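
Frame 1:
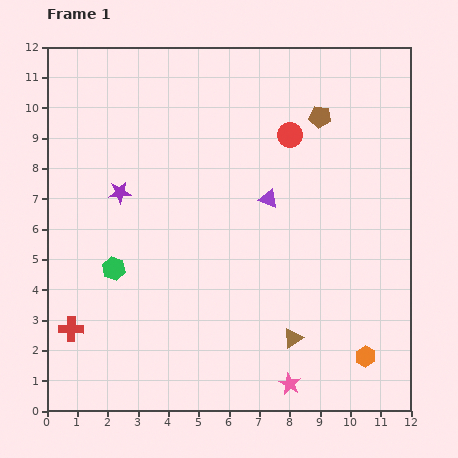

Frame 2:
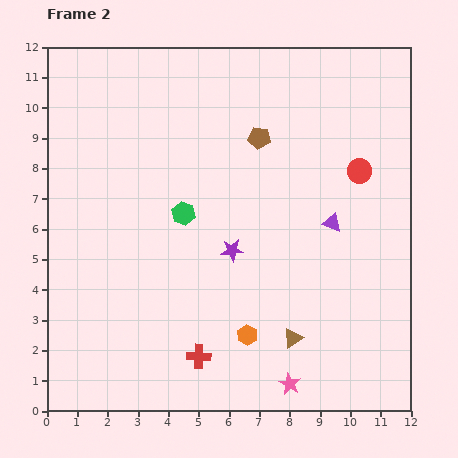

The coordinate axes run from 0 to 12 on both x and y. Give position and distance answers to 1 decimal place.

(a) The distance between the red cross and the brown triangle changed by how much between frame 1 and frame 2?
-4.1

Distance in frame 1: 7.3. Distance in frame 2: 3.2.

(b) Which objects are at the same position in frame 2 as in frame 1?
the pink star, the brown triangle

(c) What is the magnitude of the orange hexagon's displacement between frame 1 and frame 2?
4.0

The orange hexagon moved from (10.5, 1.8) to (6.6, 2.5), a distance of √(3.9² + 0.7²) ≈ 4.0.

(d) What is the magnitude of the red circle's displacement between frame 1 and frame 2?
2.6

The red circle moved from (8.0, 9.1) to (10.3, 7.9), a distance of √(2.3² + 1.2²) ≈ 2.6.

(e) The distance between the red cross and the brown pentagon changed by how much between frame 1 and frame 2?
-3.3

Distance in frame 1: 10.8. Distance in frame 2: 7.5.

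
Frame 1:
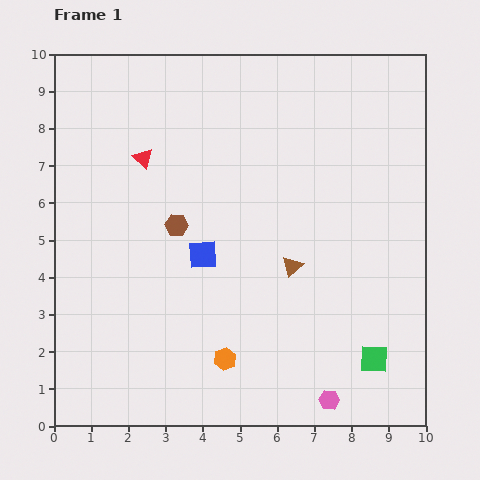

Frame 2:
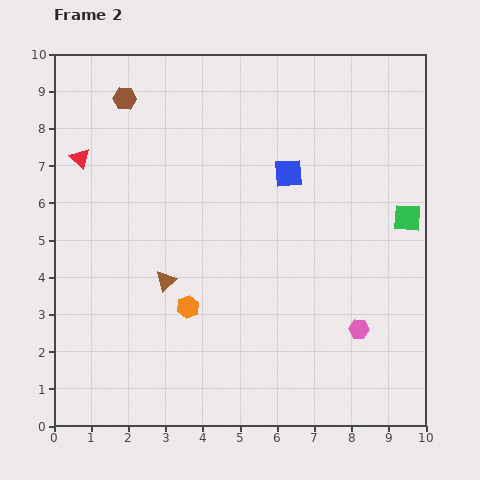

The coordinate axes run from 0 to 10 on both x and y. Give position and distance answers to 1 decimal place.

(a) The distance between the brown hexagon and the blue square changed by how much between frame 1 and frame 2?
+3.7

Distance in frame 1: 1.1. Distance in frame 2: 4.8.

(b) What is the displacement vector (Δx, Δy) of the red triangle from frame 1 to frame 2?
(-1.7, 0.0)

The red triangle was at (2.4, 7.2) in frame 1 and (0.7, 7.2) in frame 2.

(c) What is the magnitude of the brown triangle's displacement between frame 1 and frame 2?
3.4

The brown triangle moved from (6.4, 4.3) to (3.0, 3.9), a distance of √(3.4² + 0.4²) ≈ 3.4.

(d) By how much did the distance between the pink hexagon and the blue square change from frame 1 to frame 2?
-0.6

Distance in frame 1: 5.2. Distance in frame 2: 4.6.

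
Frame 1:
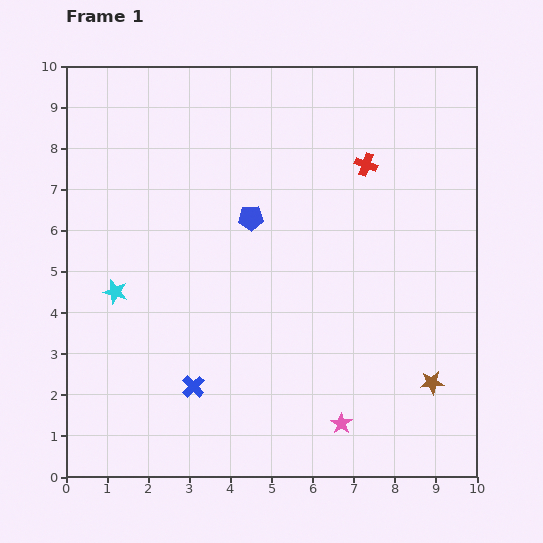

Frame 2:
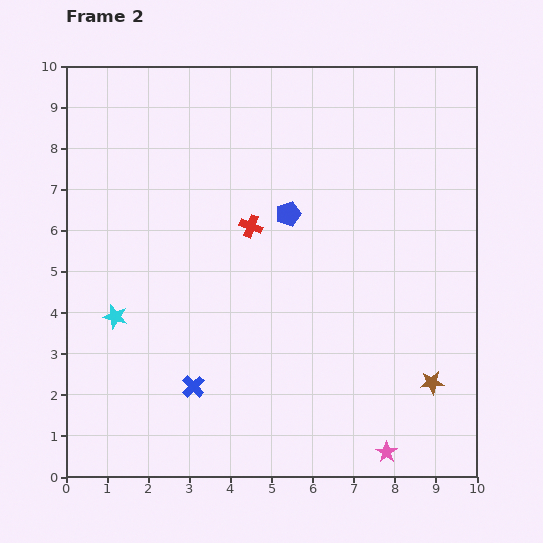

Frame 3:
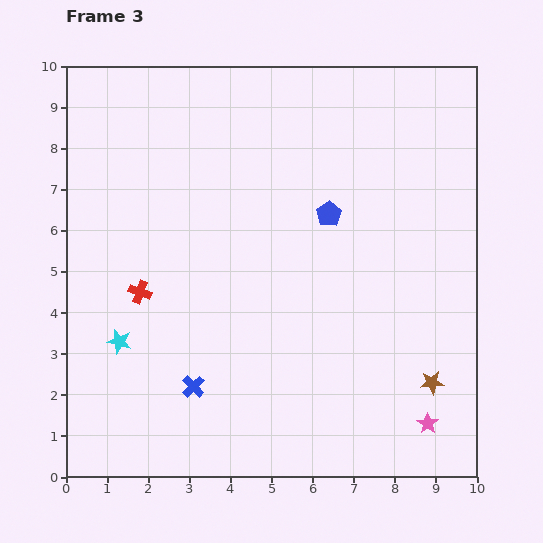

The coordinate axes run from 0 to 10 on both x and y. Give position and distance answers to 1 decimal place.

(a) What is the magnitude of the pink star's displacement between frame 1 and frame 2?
1.3

The pink star moved from (6.7, 1.3) to (7.8, 0.6), a distance of √(1.1² + 0.7²) ≈ 1.3.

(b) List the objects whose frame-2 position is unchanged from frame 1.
the blue cross, the brown star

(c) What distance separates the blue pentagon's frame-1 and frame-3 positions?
1.9

The blue pentagon moved from (4.5, 6.3) to (6.4, 6.4), a distance of √(1.9² + 0.1²) ≈ 1.9.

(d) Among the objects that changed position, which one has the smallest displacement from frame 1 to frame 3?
the cyan star

(moved 1.2)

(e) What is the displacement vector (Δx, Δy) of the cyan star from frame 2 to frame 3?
(0.1, -0.6)

The cyan star was at (1.2, 3.9) in frame 2 and (1.3, 3.3) in frame 3.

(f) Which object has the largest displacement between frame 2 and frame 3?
the red cross

(moved 3.1; next 1.2)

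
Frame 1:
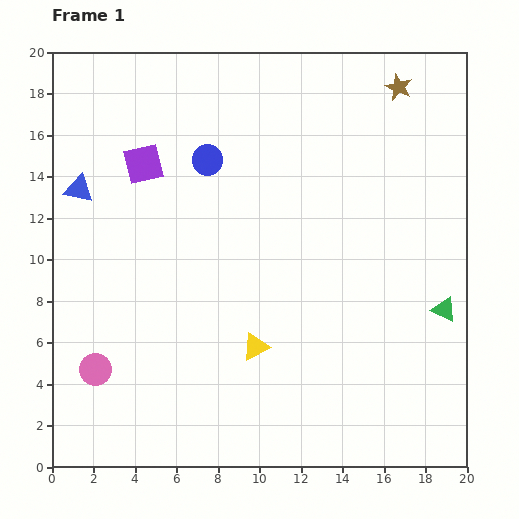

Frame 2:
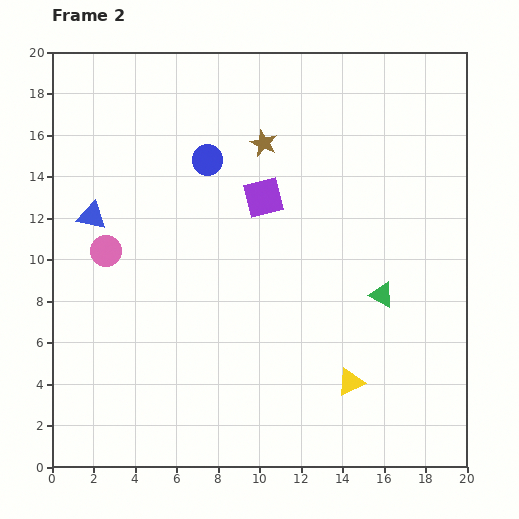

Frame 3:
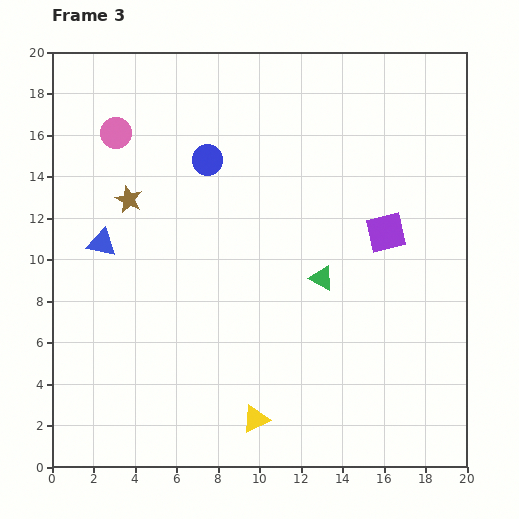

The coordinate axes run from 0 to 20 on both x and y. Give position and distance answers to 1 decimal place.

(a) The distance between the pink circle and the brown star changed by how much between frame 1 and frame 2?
-10.8

Distance in frame 1: 20.0. Distance in frame 2: 9.2.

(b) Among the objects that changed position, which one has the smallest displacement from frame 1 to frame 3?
the blue triangle

(moved 2.8)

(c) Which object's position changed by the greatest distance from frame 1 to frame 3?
the brown star

(moved 14.1; next 12.2)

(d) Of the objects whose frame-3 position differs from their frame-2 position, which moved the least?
the blue triangle

(moved 1.4)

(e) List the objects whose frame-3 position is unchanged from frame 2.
the blue circle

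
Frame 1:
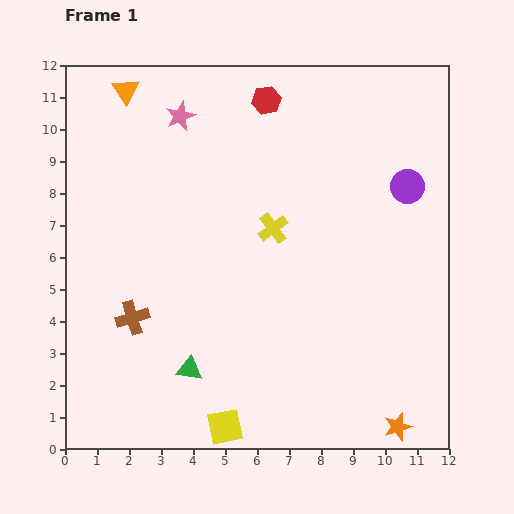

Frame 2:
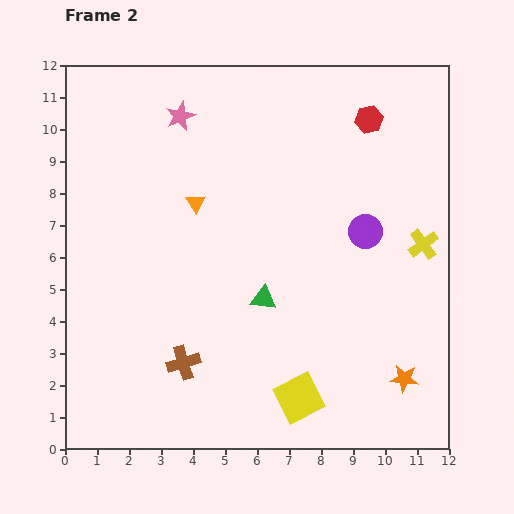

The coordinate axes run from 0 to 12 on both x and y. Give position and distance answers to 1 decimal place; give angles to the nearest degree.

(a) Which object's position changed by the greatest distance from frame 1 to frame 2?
the yellow cross

(moved 4.7; next 4.1)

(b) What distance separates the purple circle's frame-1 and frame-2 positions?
1.9

The purple circle moved from (10.7, 8.2) to (9.4, 6.8), a distance of √(1.3² + 1.4²) ≈ 1.9.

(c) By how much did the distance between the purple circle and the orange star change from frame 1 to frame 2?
-2.7

Distance in frame 1: 7.5. Distance in frame 2: 4.8.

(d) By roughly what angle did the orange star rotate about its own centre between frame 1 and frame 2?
24° clockwise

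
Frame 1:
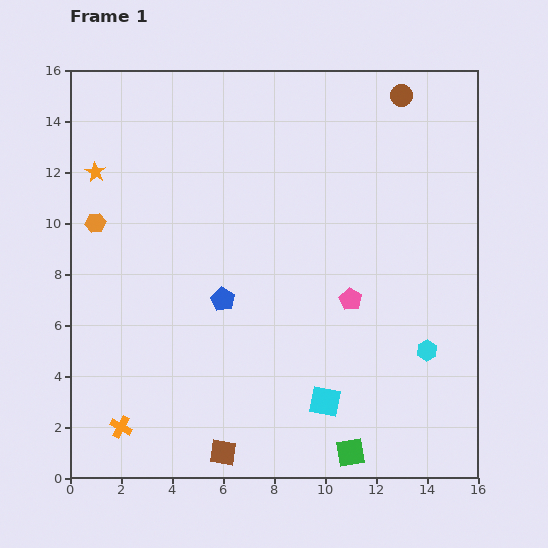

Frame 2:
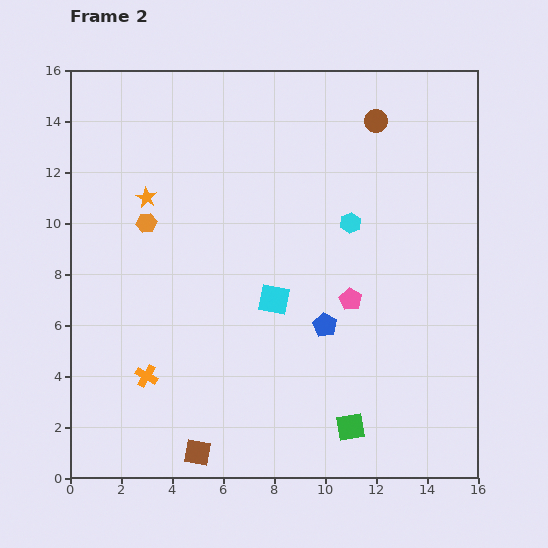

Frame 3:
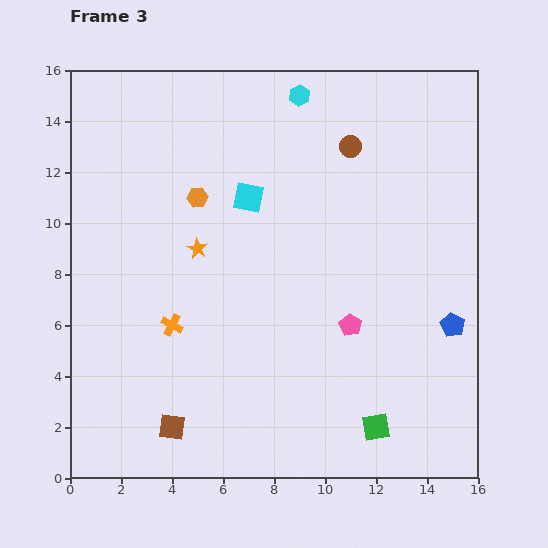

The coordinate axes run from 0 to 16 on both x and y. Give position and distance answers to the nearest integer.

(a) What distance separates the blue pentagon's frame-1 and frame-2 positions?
4

The blue pentagon moved from (6, 7) to (10, 6), a distance of √(4² + 1²) ≈ 4.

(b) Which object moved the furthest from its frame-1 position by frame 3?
the cyan hexagon

(moved 11; next 9)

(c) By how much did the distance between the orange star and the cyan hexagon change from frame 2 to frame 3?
-1

Distance in frame 2: 8. Distance in frame 3: 7.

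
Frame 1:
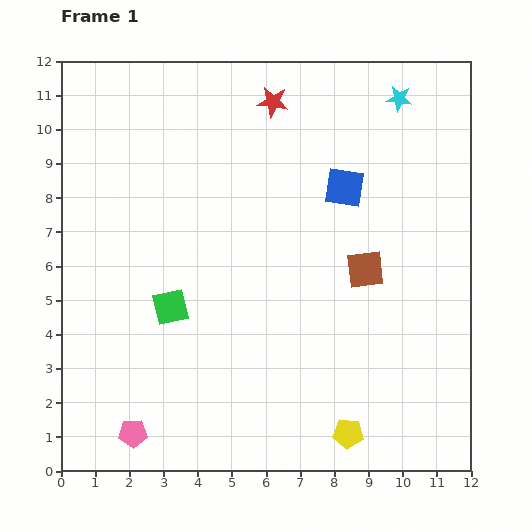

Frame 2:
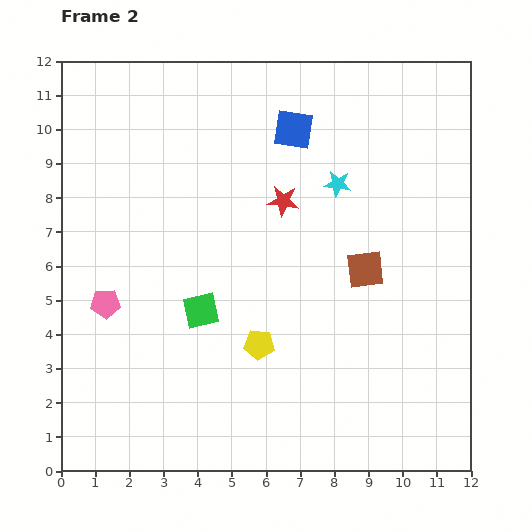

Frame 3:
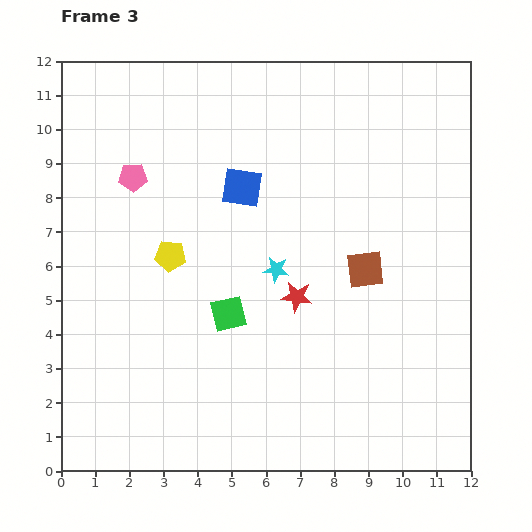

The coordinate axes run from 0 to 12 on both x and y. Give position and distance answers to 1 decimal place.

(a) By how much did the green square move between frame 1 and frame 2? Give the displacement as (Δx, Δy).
(0.9, -0.1)

The green square was at (3.2, 4.8) in frame 1 and (4.1, 4.7) in frame 2.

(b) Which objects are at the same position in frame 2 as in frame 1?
the brown square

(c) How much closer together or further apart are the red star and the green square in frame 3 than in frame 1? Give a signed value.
-4.6

Distance in frame 1: 6.7. Distance in frame 3: 2.1.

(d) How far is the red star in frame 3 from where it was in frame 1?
5.7

The red star moved from (6.2, 10.8) to (6.9, 5.1), a distance of √(0.7² + 5.7²) ≈ 5.7.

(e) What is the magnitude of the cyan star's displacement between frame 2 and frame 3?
3.1

The cyan star moved from (8.1, 8.4) to (6.3, 5.9), a distance of √(1.8² + 2.5²) ≈ 3.1.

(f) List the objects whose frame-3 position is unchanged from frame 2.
the brown square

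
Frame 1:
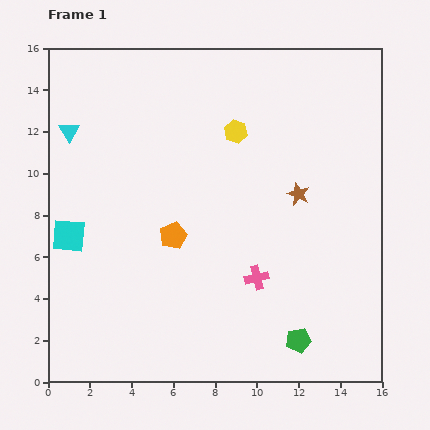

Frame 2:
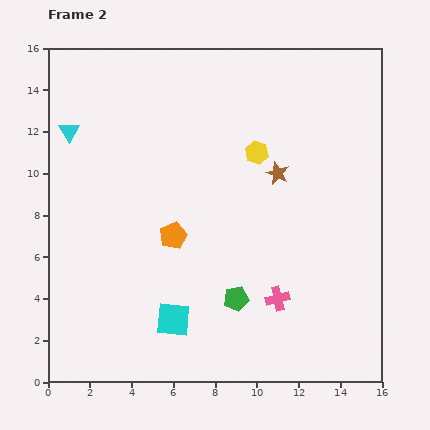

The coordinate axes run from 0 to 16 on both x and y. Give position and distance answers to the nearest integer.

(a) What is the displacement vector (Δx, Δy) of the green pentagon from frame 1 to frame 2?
(-3, 2)

The green pentagon was at (12, 2) in frame 1 and (9, 4) in frame 2.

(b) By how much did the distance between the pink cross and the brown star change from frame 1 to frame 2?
+2

Distance in frame 1: 4. Distance in frame 2: 6.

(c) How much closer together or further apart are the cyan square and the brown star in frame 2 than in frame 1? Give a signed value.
-2

Distance in frame 1: 11. Distance in frame 2: 9.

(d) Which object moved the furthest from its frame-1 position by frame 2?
the cyan square

(moved 6; next 4)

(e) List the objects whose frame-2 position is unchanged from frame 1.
the orange pentagon, the cyan triangle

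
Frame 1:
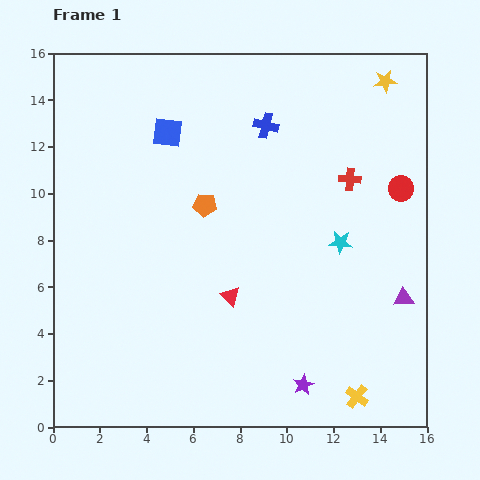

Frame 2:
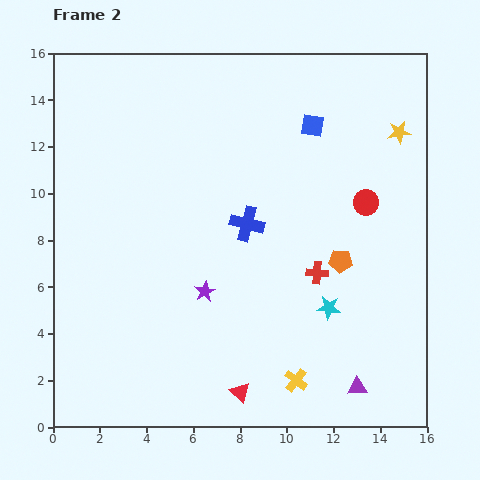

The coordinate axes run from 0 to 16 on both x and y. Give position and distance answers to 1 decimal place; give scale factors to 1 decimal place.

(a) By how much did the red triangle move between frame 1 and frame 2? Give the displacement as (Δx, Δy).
(0.4, -4.1)

The red triangle was at (7.6, 5.6) in frame 1 and (8.0, 1.5) in frame 2.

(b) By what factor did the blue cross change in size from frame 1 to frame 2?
1.4×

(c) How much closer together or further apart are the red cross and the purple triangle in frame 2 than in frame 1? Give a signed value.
-0.4

Distance in frame 1: 5.6. Distance in frame 2: 5.2.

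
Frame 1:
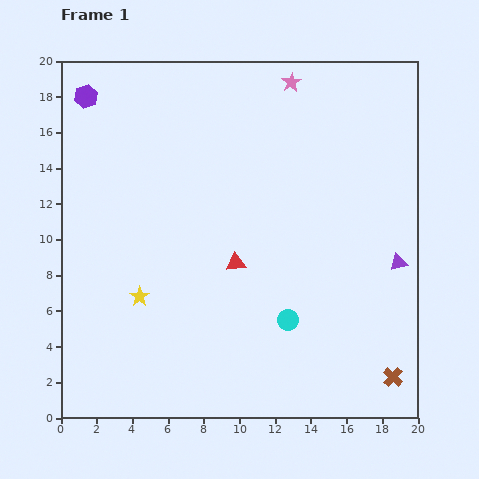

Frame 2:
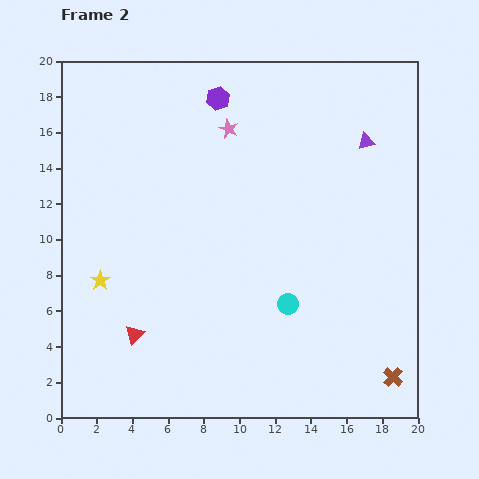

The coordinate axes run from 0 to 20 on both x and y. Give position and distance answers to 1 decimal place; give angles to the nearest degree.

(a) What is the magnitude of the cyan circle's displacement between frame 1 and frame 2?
0.9

The cyan circle moved from (12.7, 5.5) to (12.7, 6.4), a distance of √(0.0² + 0.9²) ≈ 0.9.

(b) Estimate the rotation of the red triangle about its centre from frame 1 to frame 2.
38° counter-clockwise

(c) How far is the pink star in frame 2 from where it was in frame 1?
4.4

The pink star moved from (12.9, 18.8) to (9.4, 16.2), a distance of √(3.5² + 2.6²) ≈ 4.4.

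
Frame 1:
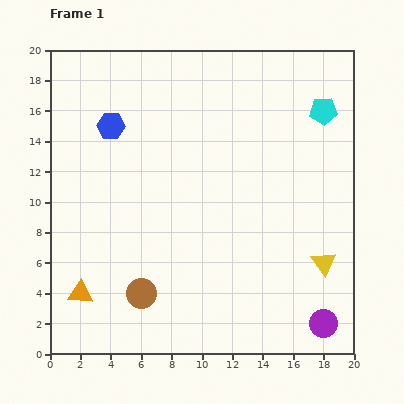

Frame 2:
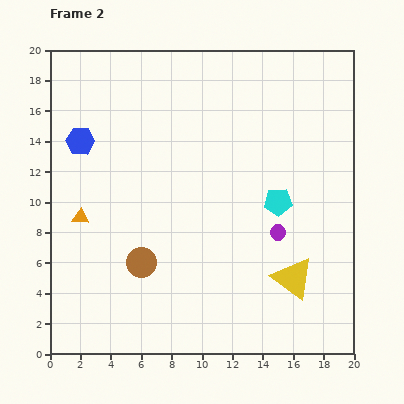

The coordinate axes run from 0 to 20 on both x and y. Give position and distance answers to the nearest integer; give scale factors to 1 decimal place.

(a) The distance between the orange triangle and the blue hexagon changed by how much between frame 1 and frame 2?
-6

Distance in frame 1: 11. Distance in frame 2: 5.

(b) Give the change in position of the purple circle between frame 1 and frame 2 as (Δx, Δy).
(-3, 6)

The purple circle was at (18, 2) in frame 1 and (15, 8) in frame 2.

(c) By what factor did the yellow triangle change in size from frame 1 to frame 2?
1.7×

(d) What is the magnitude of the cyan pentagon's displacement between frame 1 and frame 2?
7

The cyan pentagon moved from (18, 16) to (15, 10), a distance of √(3² + 6²) ≈ 7.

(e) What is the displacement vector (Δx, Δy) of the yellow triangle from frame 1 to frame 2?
(-2, -1)

The yellow triangle was at (18, 6) in frame 1 and (16, 5) in frame 2.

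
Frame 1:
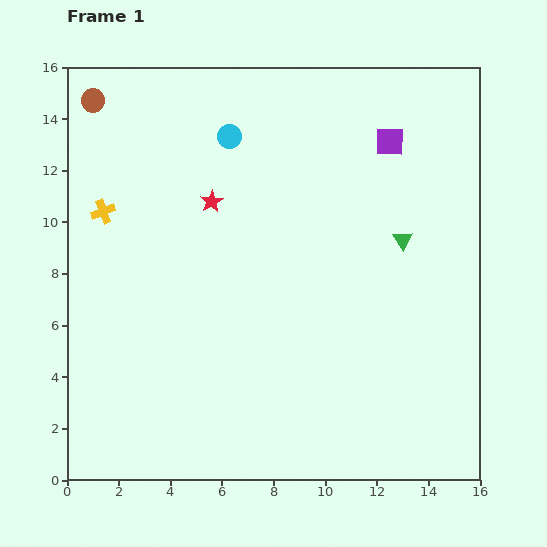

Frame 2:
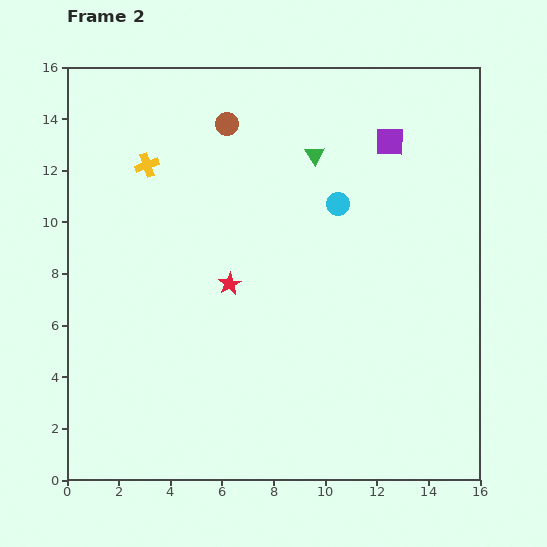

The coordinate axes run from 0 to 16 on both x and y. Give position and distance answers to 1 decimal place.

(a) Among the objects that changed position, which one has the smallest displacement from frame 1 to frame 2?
the yellow cross

(moved 2.5)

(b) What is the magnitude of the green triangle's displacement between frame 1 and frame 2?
4.7

The green triangle moved from (13.0, 9.3) to (9.6, 12.6), a distance of √(3.4² + 3.3²) ≈ 4.7.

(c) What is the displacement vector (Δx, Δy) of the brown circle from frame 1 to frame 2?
(5.2, -0.9)

The brown circle was at (1.0, 14.7) in frame 1 and (6.2, 13.8) in frame 2.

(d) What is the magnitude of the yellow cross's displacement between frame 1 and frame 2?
2.5

The yellow cross moved from (1.4, 10.4) to (3.1, 12.2), a distance of √(1.7² + 1.8²) ≈ 2.5.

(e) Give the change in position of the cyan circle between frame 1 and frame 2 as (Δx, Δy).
(4.2, -2.6)

The cyan circle was at (6.3, 13.3) in frame 1 and (10.5, 10.7) in frame 2.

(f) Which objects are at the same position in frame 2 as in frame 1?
the purple square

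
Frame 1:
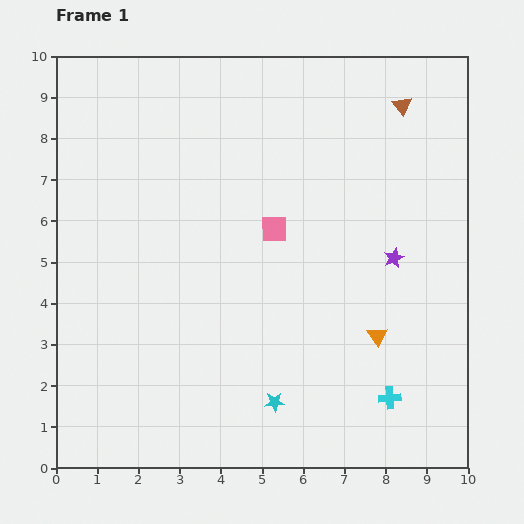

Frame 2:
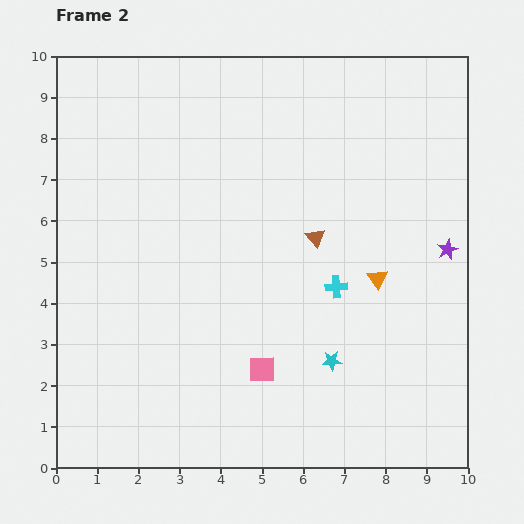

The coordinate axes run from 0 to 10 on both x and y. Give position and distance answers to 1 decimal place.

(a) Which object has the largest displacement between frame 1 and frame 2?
the brown triangle

(moved 3.8; next 3.4)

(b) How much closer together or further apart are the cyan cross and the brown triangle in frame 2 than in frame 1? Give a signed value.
-5.8

Distance in frame 1: 7.1. Distance in frame 2: 1.3.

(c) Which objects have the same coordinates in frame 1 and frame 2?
none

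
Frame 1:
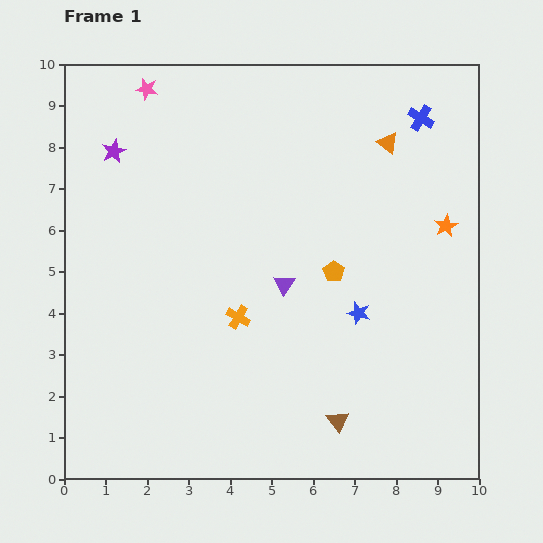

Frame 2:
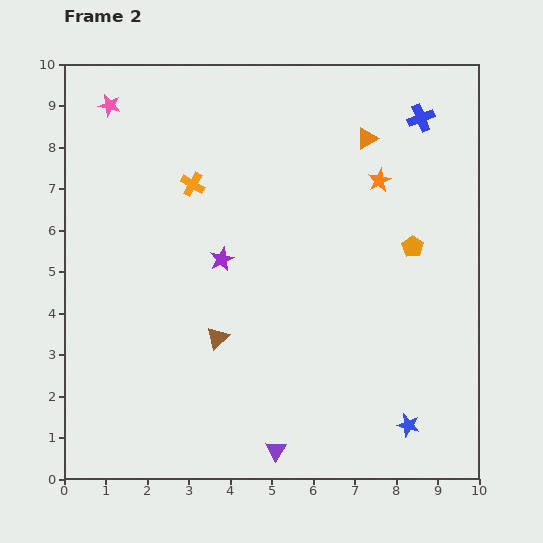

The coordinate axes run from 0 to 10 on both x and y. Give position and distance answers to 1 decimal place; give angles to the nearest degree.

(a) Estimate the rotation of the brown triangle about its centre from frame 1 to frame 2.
23° clockwise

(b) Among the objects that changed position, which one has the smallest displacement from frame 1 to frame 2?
the orange triangle

(moved 0.5)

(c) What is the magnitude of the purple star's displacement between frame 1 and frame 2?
3.7

The purple star moved from (1.2, 7.9) to (3.8, 5.3), a distance of √(2.6² + 2.6²) ≈ 3.7.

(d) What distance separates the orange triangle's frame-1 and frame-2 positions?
0.5

The orange triangle moved from (7.8, 8.1) to (7.3, 8.2), a distance of √(0.5² + 0.1²) ≈ 0.5.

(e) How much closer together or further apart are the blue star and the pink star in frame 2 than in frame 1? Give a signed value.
+3.1

Distance in frame 1: 7.4. Distance in frame 2: 10.5.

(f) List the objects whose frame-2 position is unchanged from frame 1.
the blue cross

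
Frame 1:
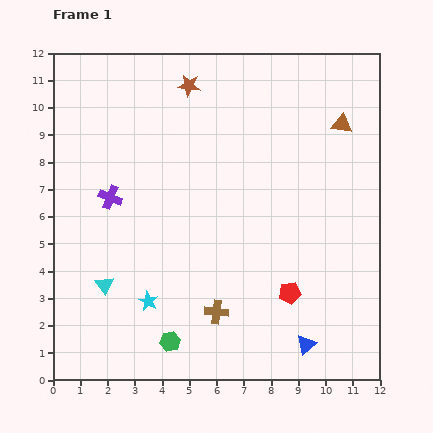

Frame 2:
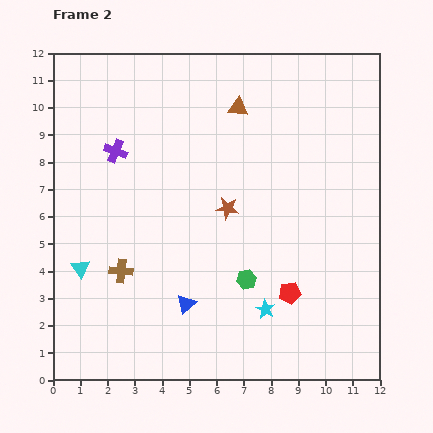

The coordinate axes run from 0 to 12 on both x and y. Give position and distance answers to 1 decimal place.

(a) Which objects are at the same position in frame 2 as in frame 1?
the red pentagon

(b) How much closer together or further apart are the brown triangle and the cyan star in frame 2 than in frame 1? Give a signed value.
-2.1

Distance in frame 1: 9.6. Distance in frame 2: 7.5.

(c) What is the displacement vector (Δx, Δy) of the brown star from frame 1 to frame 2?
(1.4, -4.5)

The brown star was at (5.0, 10.8) in frame 1 and (6.4, 6.3) in frame 2.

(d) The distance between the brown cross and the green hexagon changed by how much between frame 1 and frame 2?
+2.6

Distance in frame 1: 2.0. Distance in frame 2: 4.6.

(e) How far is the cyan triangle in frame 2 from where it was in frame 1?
1.1

The cyan triangle moved from (1.9, 3.5) to (1.0, 4.1), a distance of √(0.9² + 0.6²) ≈ 1.1.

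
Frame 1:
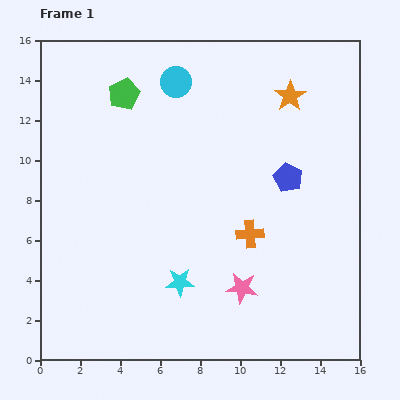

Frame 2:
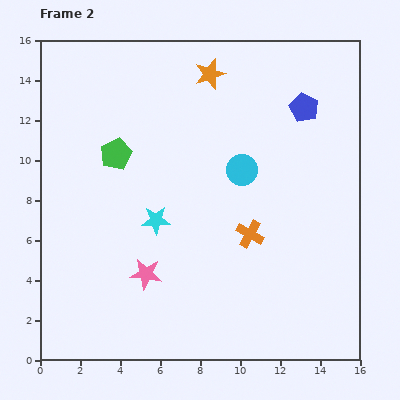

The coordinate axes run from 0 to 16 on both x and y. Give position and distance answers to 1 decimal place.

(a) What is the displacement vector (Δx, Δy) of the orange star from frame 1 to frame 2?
(-4.0, 1.1)

The orange star was at (12.5, 13.2) in frame 1 and (8.5, 14.3) in frame 2.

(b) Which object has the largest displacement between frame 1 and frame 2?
the cyan circle

(moved 5.5; next 4.9)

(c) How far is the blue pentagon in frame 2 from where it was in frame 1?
3.6

The blue pentagon moved from (12.4, 9.1) to (13.2, 12.6), a distance of √(0.8² + 3.5²) ≈ 3.6.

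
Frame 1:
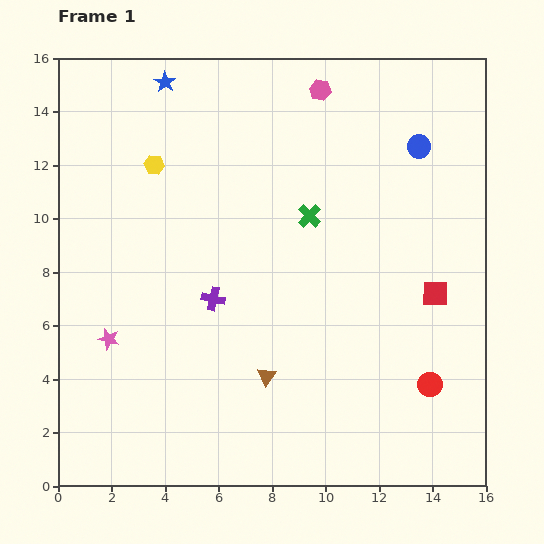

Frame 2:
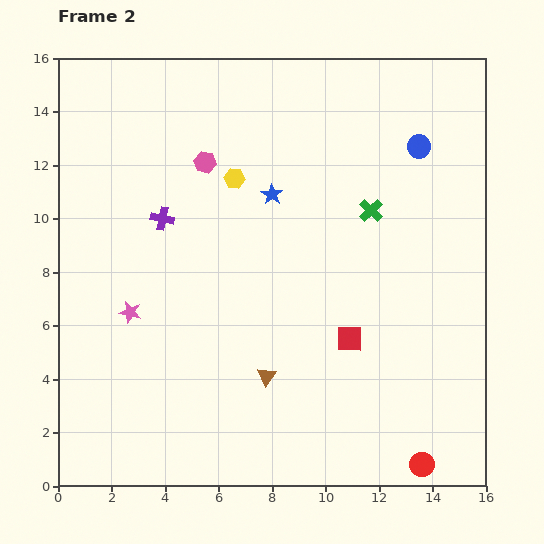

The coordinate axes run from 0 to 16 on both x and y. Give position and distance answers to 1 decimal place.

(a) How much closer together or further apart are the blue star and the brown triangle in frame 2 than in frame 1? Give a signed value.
-4.8

Distance in frame 1: 11.6. Distance in frame 2: 6.8.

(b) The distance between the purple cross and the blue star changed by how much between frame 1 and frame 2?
-4.1

Distance in frame 1: 8.3. Distance in frame 2: 4.2.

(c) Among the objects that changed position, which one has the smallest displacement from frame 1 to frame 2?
the pink star

(moved 1.3)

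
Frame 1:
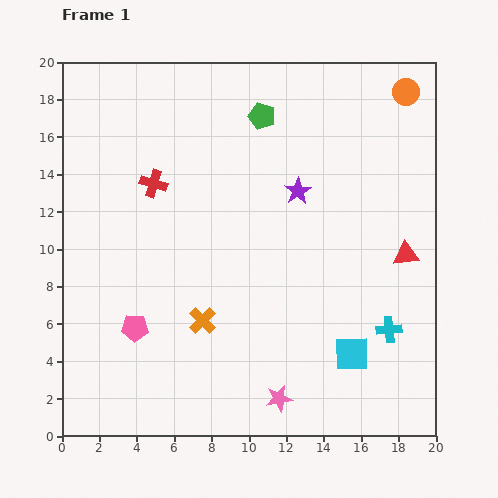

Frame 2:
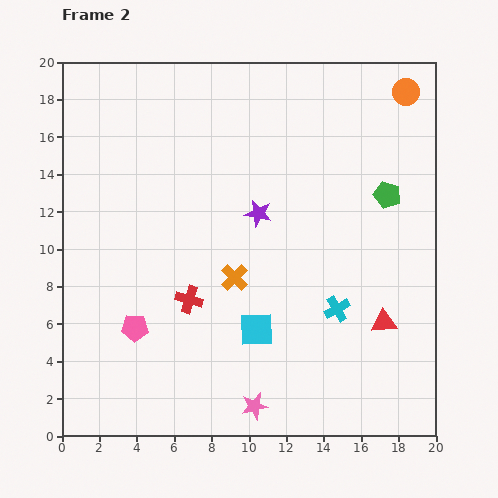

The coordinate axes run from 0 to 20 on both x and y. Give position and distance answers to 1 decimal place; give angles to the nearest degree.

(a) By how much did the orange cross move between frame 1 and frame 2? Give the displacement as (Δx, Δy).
(1.7, 2.3)

The orange cross was at (7.5, 6.2) in frame 1 and (9.2, 8.5) in frame 2.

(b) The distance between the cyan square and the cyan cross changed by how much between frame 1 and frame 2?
+2.0

Distance in frame 1: 2.4. Distance in frame 2: 4.4.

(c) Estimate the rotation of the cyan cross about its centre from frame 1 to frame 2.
25° counter-clockwise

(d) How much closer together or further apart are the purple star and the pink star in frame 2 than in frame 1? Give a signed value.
-0.8

Distance in frame 1: 11.1. Distance in frame 2: 10.3.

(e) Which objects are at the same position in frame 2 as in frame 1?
the pink pentagon, the orange circle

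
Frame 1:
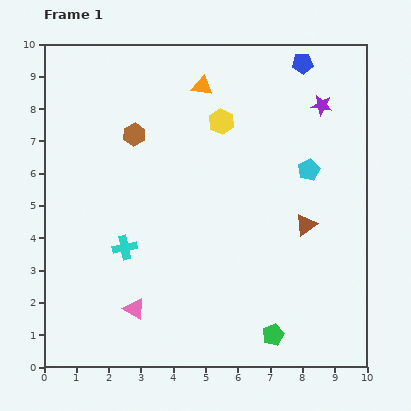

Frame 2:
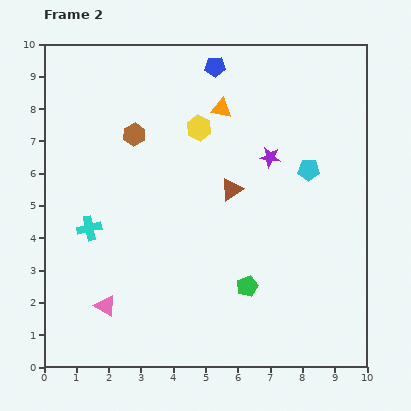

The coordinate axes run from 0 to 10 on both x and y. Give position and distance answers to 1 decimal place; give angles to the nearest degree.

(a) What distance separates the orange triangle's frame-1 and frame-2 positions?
0.9

The orange triangle moved from (4.9, 8.7) to (5.5, 8.0), a distance of √(0.6² + 0.7²) ≈ 0.9.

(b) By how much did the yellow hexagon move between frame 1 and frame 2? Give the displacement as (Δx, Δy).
(-0.7, -0.2)

The yellow hexagon was at (5.5, 7.6) in frame 1 and (4.8, 7.4) in frame 2.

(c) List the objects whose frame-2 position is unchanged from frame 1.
the cyan pentagon, the brown hexagon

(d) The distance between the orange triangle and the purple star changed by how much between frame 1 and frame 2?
-1.6

Distance in frame 1: 3.7. Distance in frame 2: 2.1.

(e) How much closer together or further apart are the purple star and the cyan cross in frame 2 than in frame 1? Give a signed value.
-1.5

Distance in frame 1: 7.5. Distance in frame 2: 6.0.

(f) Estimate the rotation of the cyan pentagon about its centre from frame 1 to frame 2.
26° clockwise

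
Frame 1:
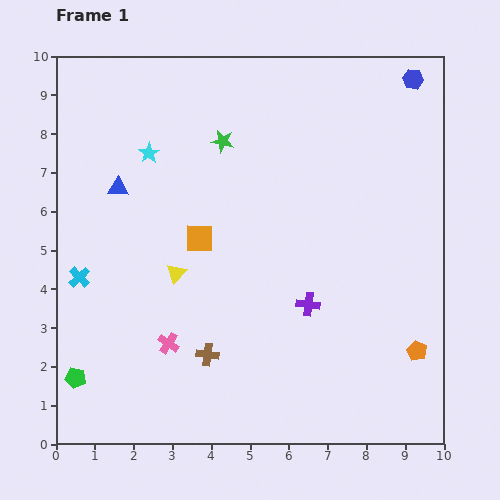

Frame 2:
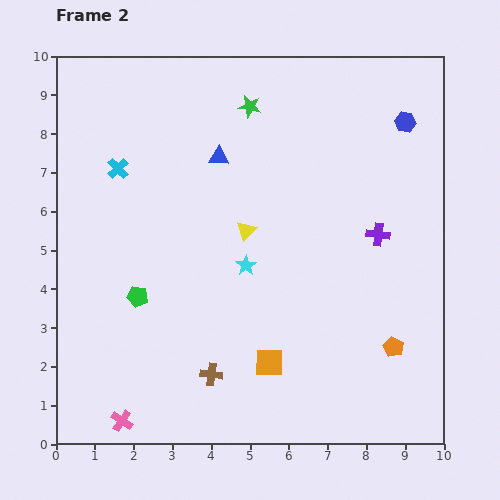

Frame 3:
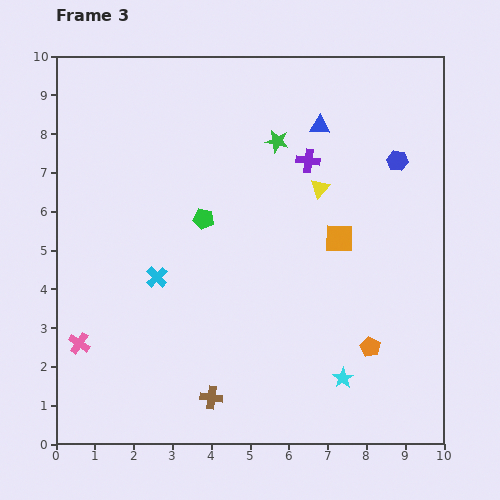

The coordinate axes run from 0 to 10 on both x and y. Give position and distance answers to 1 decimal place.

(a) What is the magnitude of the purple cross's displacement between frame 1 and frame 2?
2.5

The purple cross moved from (6.5, 3.6) to (8.3, 5.4), a distance of √(1.8² + 1.8²) ≈ 2.5.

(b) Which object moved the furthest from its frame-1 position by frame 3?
the cyan star

(moved 7.7; next 5.4)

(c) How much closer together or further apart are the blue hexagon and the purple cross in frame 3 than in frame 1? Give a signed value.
-4.1

Distance in frame 1: 6.4. Distance in frame 3: 2.3.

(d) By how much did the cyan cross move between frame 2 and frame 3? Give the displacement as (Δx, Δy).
(1.0, -2.8)

The cyan cross was at (1.6, 7.1) in frame 2 and (2.6, 4.3) in frame 3.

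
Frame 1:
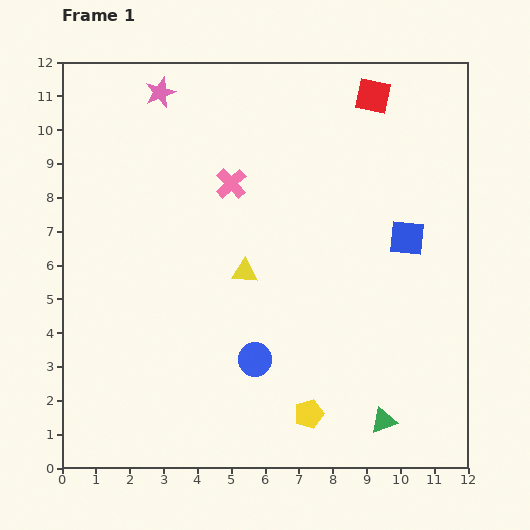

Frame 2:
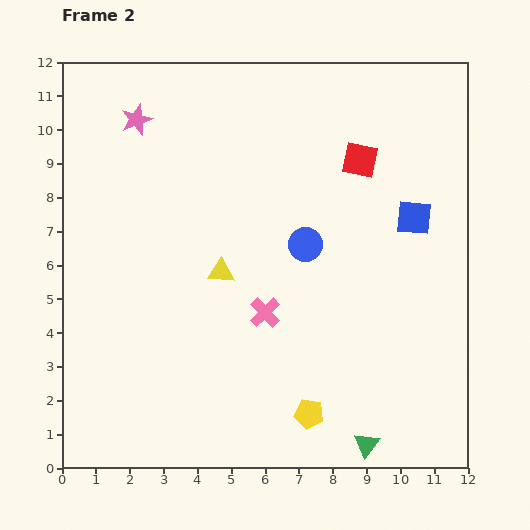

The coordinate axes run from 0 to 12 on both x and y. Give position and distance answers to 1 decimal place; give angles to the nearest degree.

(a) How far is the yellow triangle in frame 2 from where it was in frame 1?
0.7

The yellow triangle moved from (5.4, 5.8) to (4.7, 5.8), a distance of √(0.7² + 0.0²) ≈ 0.7.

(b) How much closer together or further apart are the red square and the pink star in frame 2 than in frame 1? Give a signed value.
+0.4

Distance in frame 1: 6.3. Distance in frame 2: 6.7.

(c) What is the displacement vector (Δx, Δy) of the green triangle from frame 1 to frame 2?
(-0.5, -0.7)

The green triangle was at (9.5, 1.4) in frame 1 and (9.0, 0.7) in frame 2.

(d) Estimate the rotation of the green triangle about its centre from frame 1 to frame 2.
33° counter-clockwise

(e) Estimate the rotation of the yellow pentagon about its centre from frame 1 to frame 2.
28° clockwise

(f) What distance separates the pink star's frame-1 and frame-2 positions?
1.1

The pink star moved from (2.9, 11.1) to (2.2, 10.3), a distance of √(0.7² + 0.8²) ≈ 1.1.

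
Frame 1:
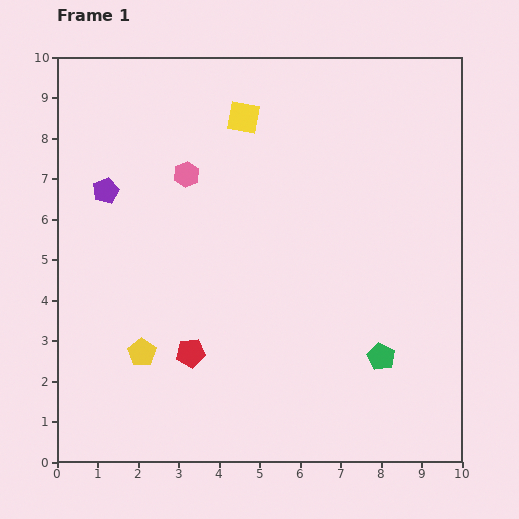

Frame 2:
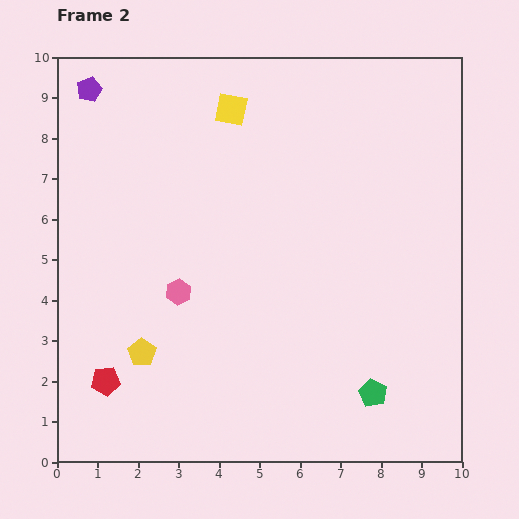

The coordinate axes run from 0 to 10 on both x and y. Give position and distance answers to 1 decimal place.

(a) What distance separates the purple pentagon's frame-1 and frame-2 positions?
2.5

The purple pentagon moved from (1.2, 6.7) to (0.8, 9.2), a distance of √(0.4² + 2.5²) ≈ 2.5.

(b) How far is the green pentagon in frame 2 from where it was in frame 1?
0.9

The green pentagon moved from (8.0, 2.6) to (7.8, 1.7), a distance of √(0.2² + 0.9²) ≈ 0.9.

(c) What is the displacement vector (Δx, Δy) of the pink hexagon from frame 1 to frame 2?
(-0.2, -2.9)

The pink hexagon was at (3.2, 7.1) in frame 1 and (3.0, 4.2) in frame 2.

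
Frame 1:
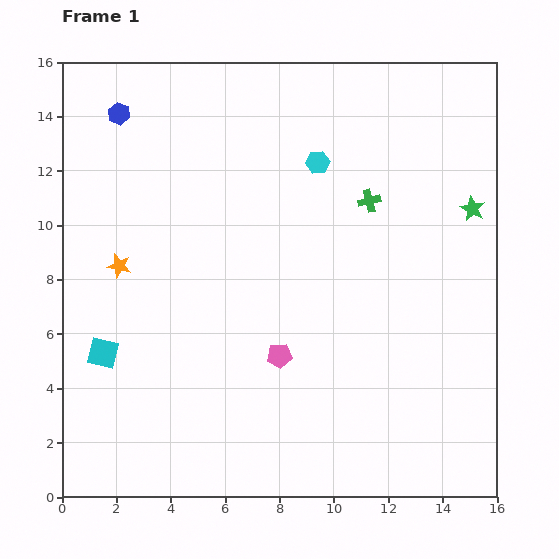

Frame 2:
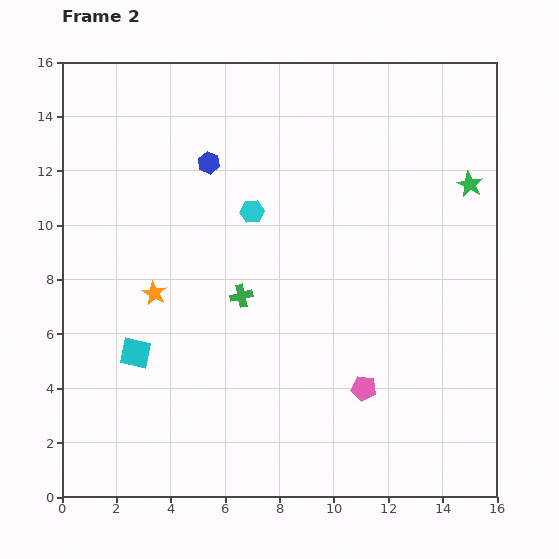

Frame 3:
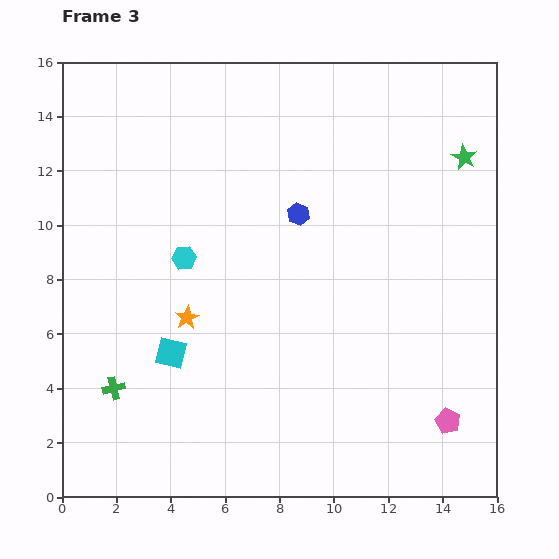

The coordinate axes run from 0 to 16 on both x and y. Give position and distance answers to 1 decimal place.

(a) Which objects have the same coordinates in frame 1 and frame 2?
none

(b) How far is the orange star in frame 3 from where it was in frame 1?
3.1

The orange star moved from (2.1, 8.5) to (4.6, 6.6), a distance of √(2.5² + 1.9²) ≈ 3.1.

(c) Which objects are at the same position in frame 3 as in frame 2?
none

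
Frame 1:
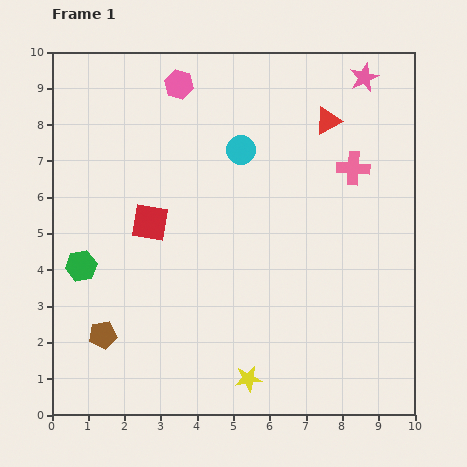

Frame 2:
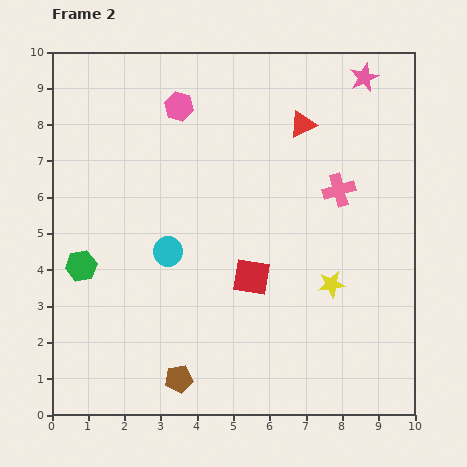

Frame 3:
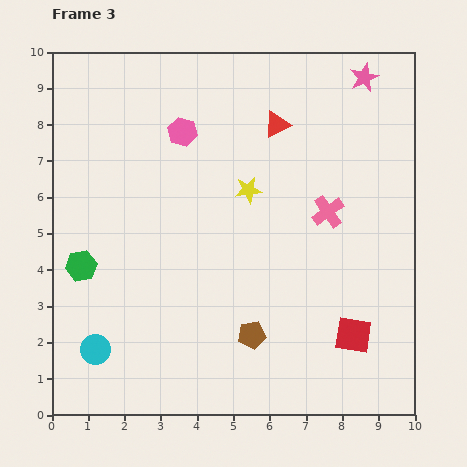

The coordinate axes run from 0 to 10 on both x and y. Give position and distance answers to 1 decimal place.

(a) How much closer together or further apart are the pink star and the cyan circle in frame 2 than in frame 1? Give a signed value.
+3.3

Distance in frame 1: 3.9. Distance in frame 2: 7.2.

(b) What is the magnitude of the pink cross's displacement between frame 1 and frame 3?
1.4

The pink cross moved from (8.3, 6.8) to (7.6, 5.6), a distance of √(0.7² + 1.2²) ≈ 1.4.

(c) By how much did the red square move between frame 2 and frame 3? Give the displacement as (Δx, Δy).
(2.8, -1.6)

The red square was at (5.5, 3.8) in frame 2 and (8.3, 2.2) in frame 3.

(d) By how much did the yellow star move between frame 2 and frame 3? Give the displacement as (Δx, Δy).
(-2.3, 2.6)

The yellow star was at (7.7, 3.6) in frame 2 and (5.4, 6.2) in frame 3.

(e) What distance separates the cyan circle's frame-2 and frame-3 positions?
3.4

The cyan circle moved from (3.2, 4.5) to (1.2, 1.8), a distance of √(2.0² + 2.7²) ≈ 3.4.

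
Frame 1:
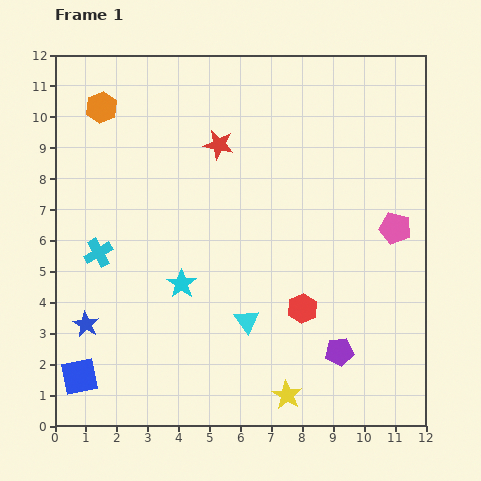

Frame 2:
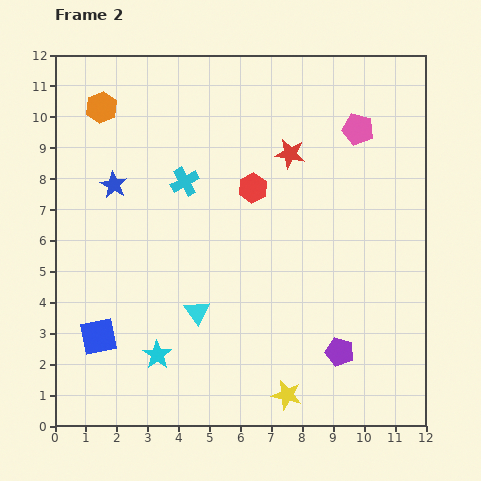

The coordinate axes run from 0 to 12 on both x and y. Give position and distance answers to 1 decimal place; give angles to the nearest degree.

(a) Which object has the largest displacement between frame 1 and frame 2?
the blue star

(moved 4.6; next 4.2)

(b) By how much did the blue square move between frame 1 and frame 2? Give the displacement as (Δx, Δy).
(0.6, 1.3)

The blue square was at (0.8, 1.6) in frame 1 and (1.4, 2.9) in frame 2.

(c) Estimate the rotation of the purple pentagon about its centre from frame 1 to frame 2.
23° clockwise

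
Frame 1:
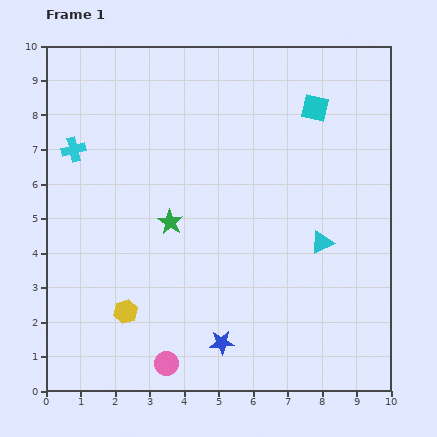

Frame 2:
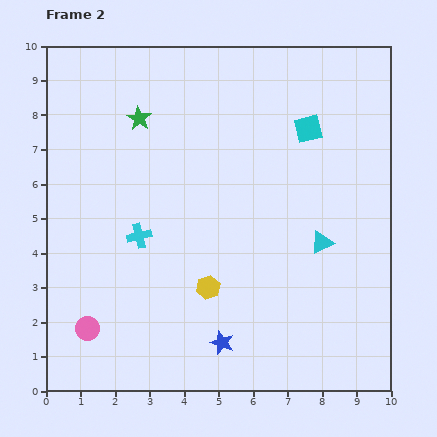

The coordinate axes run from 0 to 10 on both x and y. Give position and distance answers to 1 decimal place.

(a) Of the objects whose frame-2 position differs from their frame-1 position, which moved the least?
the cyan square

(moved 0.6)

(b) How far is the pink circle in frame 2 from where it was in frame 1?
2.5

The pink circle moved from (3.5, 0.8) to (1.2, 1.8), a distance of √(2.3² + 1.0²) ≈ 2.5.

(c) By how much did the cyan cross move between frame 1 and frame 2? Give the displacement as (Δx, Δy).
(1.9, -2.5)

The cyan cross was at (0.8, 7.0) in frame 1 and (2.7, 4.5) in frame 2.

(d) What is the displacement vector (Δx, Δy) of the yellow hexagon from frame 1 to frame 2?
(2.4, 0.7)

The yellow hexagon was at (2.3, 2.3) in frame 1 and (4.7, 3.0) in frame 2.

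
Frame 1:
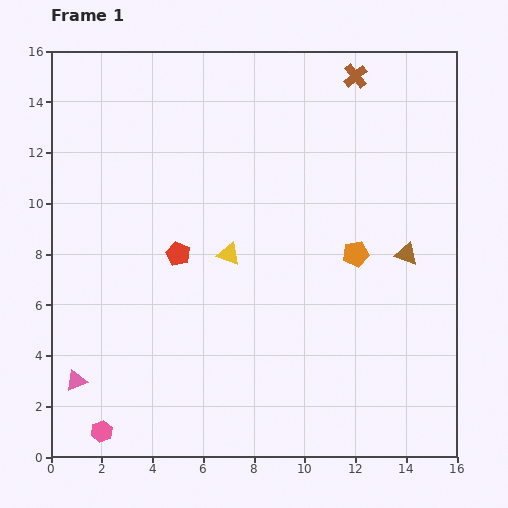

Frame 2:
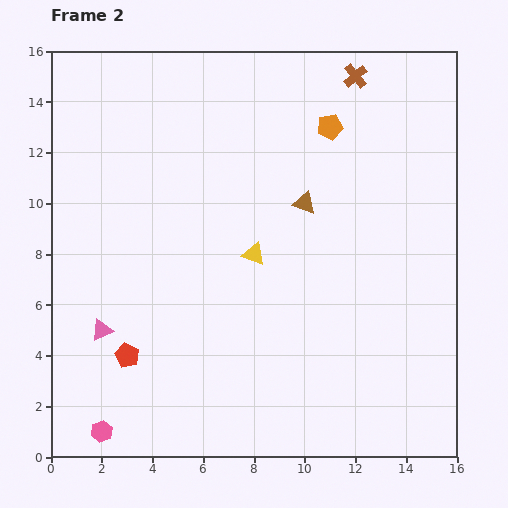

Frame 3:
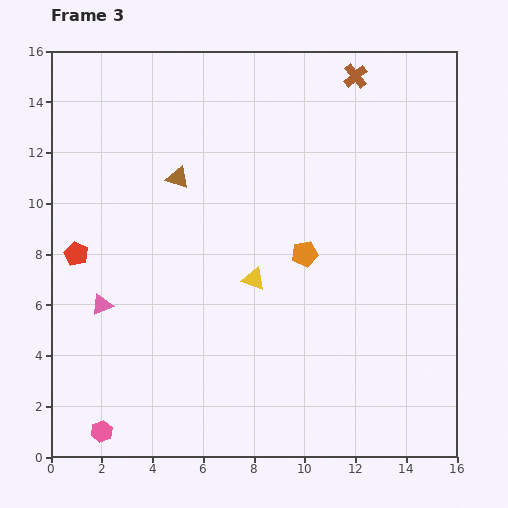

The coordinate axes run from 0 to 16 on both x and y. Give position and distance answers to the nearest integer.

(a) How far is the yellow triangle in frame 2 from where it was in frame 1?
1

The yellow triangle moved from (7, 8) to (8, 8), a distance of √(1² + 0²) ≈ 1.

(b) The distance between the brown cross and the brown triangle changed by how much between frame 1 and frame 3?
+1

Distance in frame 1: 7. Distance in frame 3: 8.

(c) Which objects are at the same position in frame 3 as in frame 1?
the pink hexagon, the brown cross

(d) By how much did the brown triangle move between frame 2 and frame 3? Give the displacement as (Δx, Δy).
(-5, 1)

The brown triangle was at (10, 10) in frame 2 and (5, 11) in frame 3.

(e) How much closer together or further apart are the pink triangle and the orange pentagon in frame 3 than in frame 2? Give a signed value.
-4

Distance in frame 2: 12. Distance in frame 3: 8.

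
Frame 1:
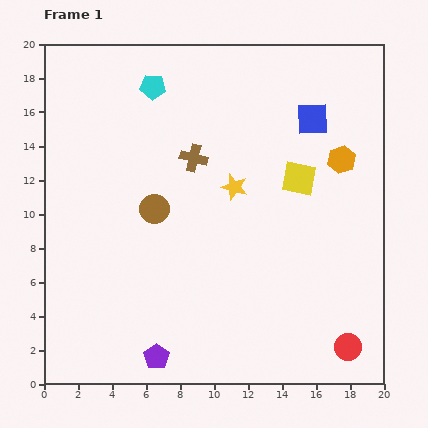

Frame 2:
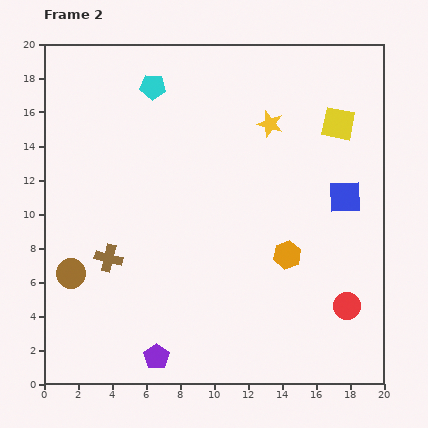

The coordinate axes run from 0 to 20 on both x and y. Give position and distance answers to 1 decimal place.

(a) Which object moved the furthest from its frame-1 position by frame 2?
the brown cross

(moved 7.7; next 6.4)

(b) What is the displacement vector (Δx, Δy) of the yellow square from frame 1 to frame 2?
(2.3, 3.2)

The yellow square was at (15.0, 12.1) in frame 1 and (17.3, 15.3) in frame 2.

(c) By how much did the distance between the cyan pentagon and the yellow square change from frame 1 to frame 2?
+0.9

Distance in frame 1: 10.2. Distance in frame 2: 11.1.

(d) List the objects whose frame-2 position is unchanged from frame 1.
the purple pentagon, the cyan pentagon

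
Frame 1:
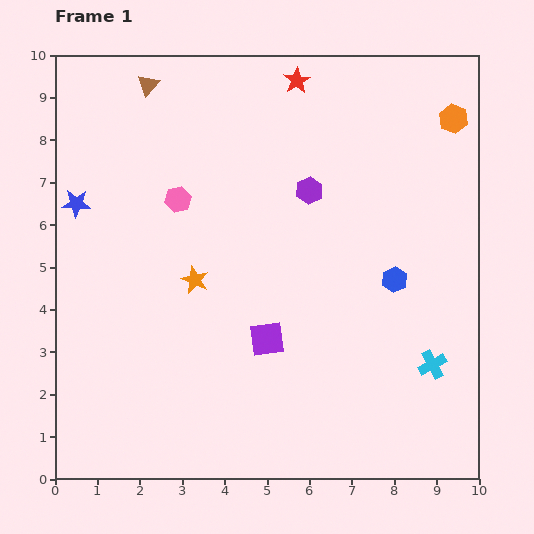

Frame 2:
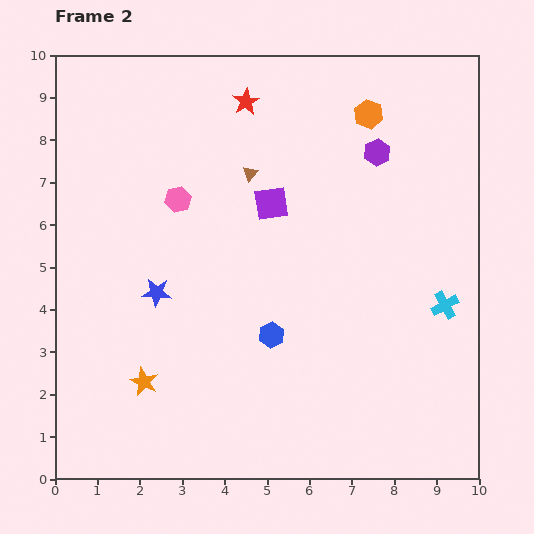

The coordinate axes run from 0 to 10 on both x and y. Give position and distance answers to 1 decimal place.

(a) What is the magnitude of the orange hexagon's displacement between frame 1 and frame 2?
2.0

The orange hexagon moved from (9.4, 8.5) to (7.4, 8.6), a distance of √(2.0² + 0.1²) ≈ 2.0.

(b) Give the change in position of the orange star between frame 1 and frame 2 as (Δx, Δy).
(-1.2, -2.4)

The orange star was at (3.3, 4.7) in frame 1 and (2.1, 2.3) in frame 2.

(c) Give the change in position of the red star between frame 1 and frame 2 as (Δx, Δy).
(-1.2, -0.5)

The red star was at (5.7, 9.4) in frame 1 and (4.5, 8.9) in frame 2.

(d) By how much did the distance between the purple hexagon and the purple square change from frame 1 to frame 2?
-0.8

Distance in frame 1: 3.6. Distance in frame 2: 2.8.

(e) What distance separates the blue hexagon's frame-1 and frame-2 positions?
3.2

The blue hexagon moved from (8.0, 4.7) to (5.1, 3.4), a distance of √(2.9² + 1.3²) ≈ 3.2.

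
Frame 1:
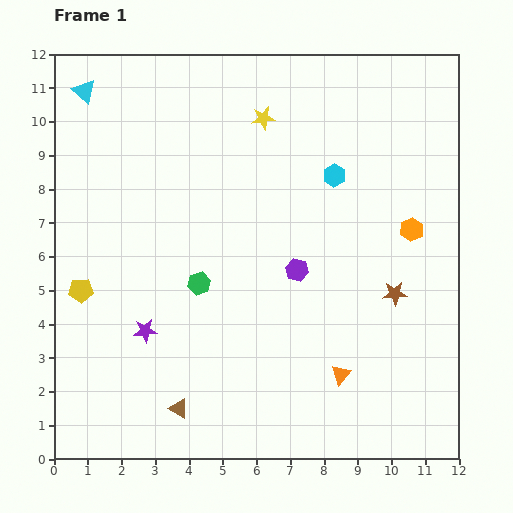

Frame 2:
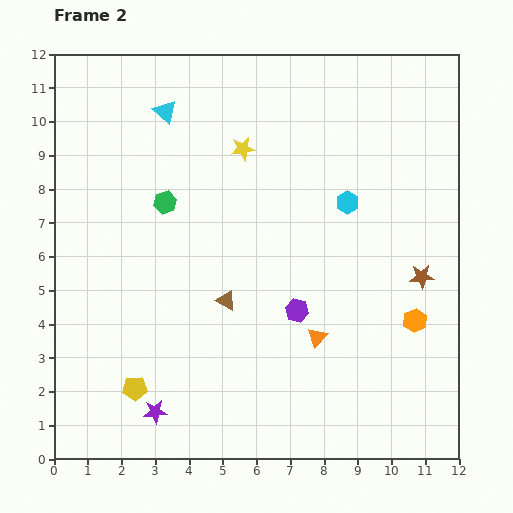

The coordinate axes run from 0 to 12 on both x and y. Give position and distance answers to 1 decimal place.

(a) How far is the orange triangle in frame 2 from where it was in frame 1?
1.3

The orange triangle moved from (8.5, 2.5) to (7.8, 3.6), a distance of √(0.7² + 1.1²) ≈ 1.3.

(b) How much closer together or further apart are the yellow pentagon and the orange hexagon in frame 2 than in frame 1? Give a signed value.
-1.5

Distance in frame 1: 10.0. Distance in frame 2: 8.5.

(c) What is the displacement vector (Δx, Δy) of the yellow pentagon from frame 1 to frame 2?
(1.6, -2.9)

The yellow pentagon was at (0.8, 5.0) in frame 1 and (2.4, 2.1) in frame 2.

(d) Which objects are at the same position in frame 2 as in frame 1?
none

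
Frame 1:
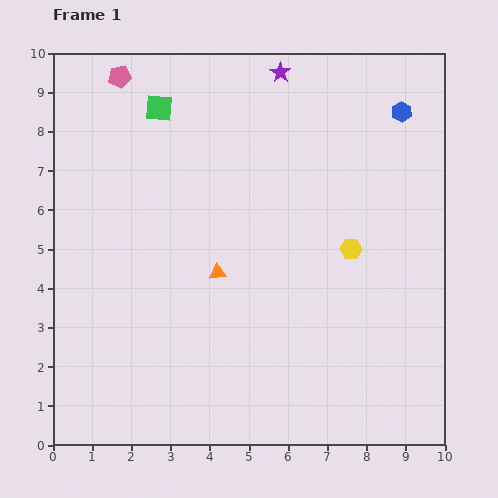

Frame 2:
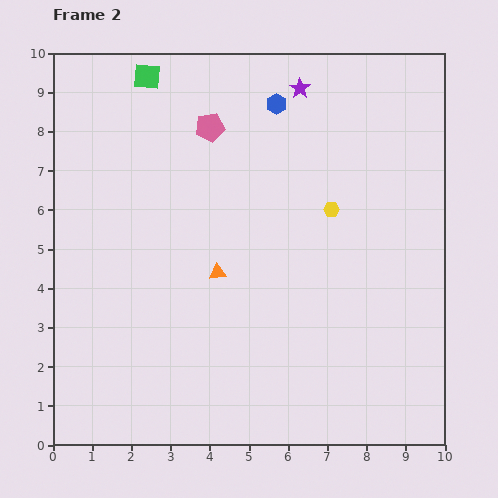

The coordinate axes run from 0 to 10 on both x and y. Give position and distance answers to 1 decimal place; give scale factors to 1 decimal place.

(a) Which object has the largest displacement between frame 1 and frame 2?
the blue hexagon

(moved 3.2; next 2.6)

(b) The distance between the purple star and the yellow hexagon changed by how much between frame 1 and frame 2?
-1.6

Distance in frame 1: 4.8. Distance in frame 2: 3.2.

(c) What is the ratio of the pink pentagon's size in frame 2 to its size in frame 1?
1.3×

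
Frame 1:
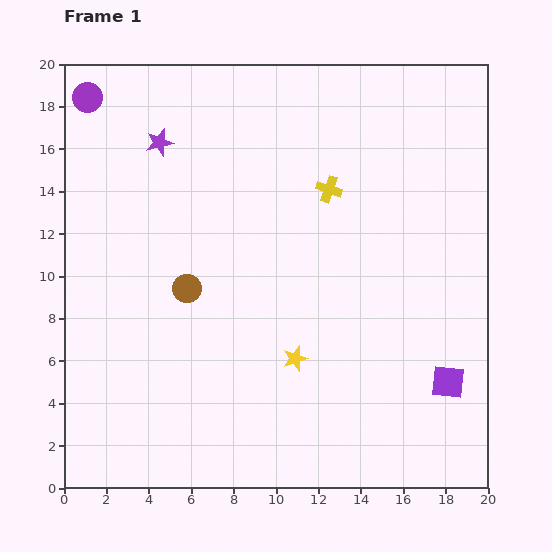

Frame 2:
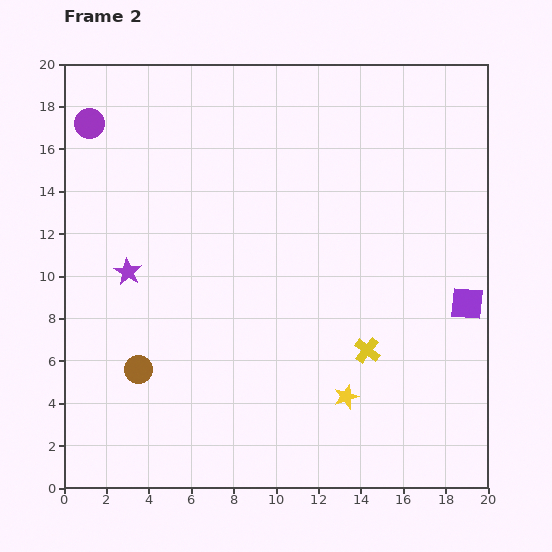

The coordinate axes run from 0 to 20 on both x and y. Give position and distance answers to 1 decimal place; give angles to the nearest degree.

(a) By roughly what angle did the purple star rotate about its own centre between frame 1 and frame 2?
27° counter-clockwise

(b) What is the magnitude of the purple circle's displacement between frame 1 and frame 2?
1.2

The purple circle moved from (1.1, 18.4) to (1.2, 17.2), a distance of √(0.1² + 1.2²) ≈ 1.2.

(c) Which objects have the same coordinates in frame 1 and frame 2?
none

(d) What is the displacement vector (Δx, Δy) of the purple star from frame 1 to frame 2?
(-1.5, -6.1)

The purple star was at (4.5, 16.3) in frame 1 and (3.0, 10.2) in frame 2.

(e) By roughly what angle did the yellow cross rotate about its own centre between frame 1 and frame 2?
20° clockwise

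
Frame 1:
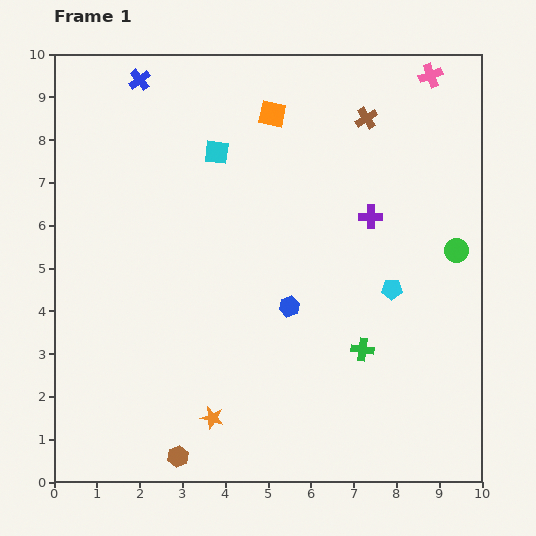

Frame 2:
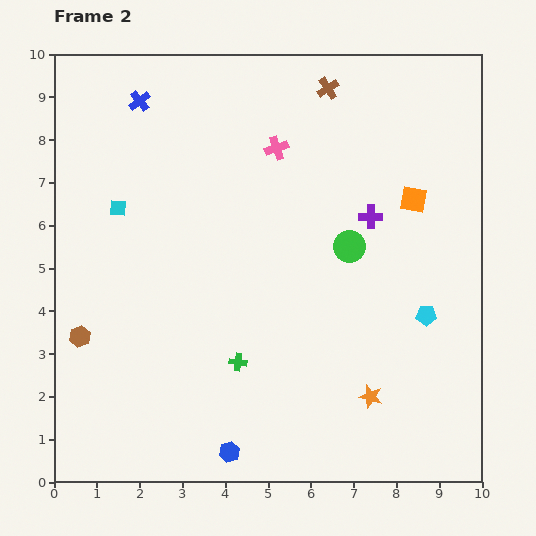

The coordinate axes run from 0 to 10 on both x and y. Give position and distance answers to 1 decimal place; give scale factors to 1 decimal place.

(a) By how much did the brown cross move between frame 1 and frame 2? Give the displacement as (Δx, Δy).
(-0.9, 0.7)

The brown cross was at (7.3, 8.5) in frame 1 and (6.4, 9.2) in frame 2.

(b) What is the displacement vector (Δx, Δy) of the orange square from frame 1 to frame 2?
(3.3, -2.0)

The orange square was at (5.1, 8.6) in frame 1 and (8.4, 6.6) in frame 2.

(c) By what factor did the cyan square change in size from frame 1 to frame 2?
0.7×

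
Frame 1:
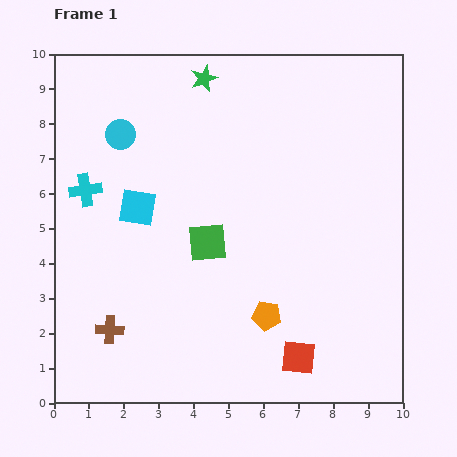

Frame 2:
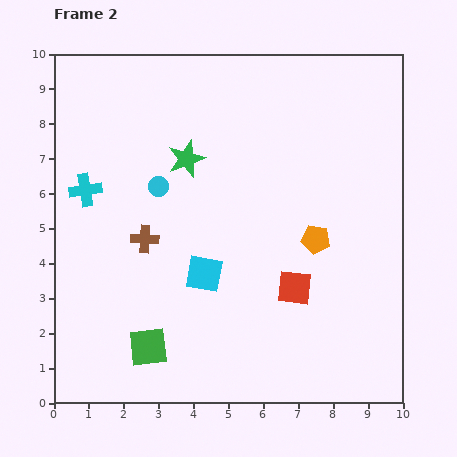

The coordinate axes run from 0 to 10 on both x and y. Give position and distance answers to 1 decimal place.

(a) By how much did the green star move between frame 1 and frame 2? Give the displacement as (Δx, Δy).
(-0.5, -2.3)

The green star was at (4.3, 9.3) in frame 1 and (3.8, 7.0) in frame 2.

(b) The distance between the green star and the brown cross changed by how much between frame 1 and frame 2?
-5.1

Distance in frame 1: 7.7. Distance in frame 2: 2.6.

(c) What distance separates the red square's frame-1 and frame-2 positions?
2.0

The red square moved from (7.0, 1.3) to (6.9, 3.3), a distance of √(0.1² + 2.0²) ≈ 2.0.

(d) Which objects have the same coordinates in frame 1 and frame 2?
the cyan cross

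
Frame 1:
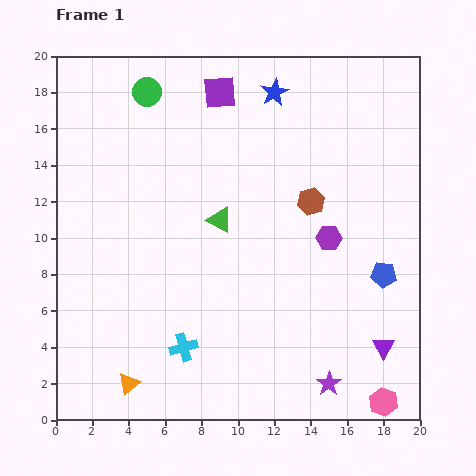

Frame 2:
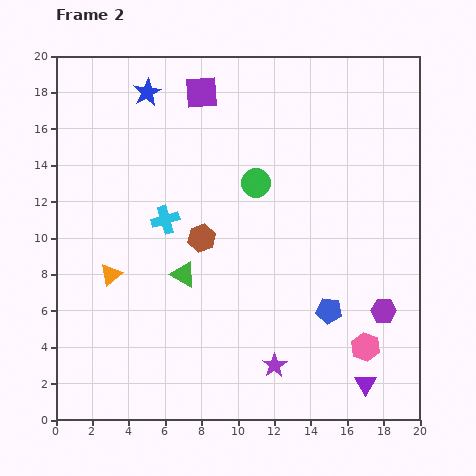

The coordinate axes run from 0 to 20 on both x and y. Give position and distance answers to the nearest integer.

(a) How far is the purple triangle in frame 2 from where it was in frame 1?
2

The purple triangle moved from (18, 4) to (17, 2), a distance of √(1² + 2²) ≈ 2.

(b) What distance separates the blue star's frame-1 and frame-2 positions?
7

The blue star moved from (12, 18) to (5, 18), a distance of √(7² + 0²) ≈ 7.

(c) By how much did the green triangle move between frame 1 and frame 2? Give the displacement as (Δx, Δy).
(-2, -3)

The green triangle was at (9, 11) in frame 1 and (7, 8) in frame 2.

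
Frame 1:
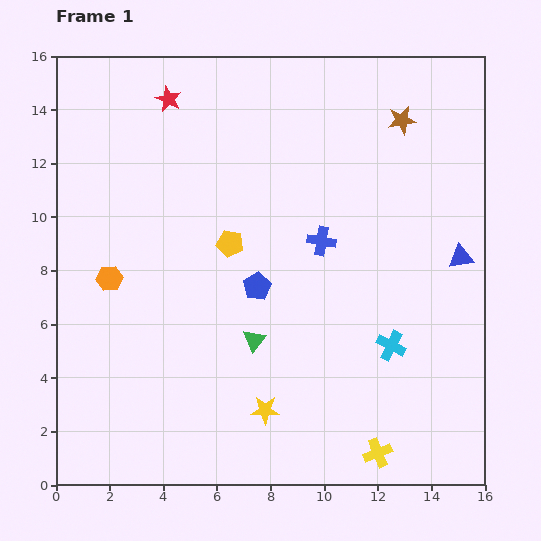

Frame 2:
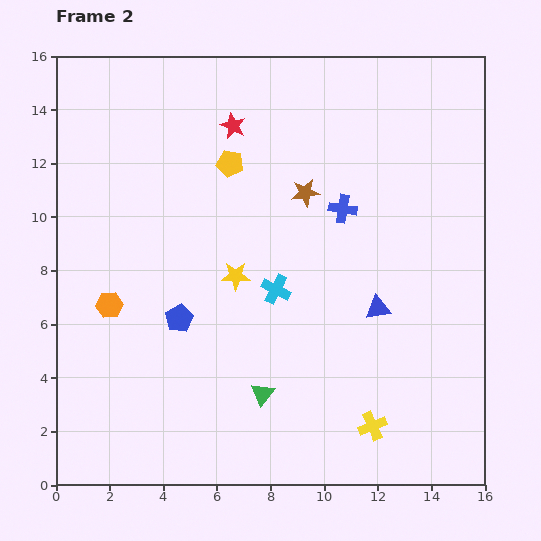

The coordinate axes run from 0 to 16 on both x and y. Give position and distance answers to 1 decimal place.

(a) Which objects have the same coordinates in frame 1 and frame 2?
none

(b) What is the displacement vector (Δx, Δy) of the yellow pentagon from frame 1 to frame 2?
(0.0, 3.0)

The yellow pentagon was at (6.5, 9.0) in frame 1 and (6.5, 12.0) in frame 2.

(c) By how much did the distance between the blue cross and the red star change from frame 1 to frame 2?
-2.7

Distance in frame 1: 7.8. Distance in frame 2: 5.1.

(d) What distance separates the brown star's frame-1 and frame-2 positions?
4.5

The brown star moved from (12.9, 13.6) to (9.3, 10.9), a distance of √(3.6² + 2.7²) ≈ 4.5.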